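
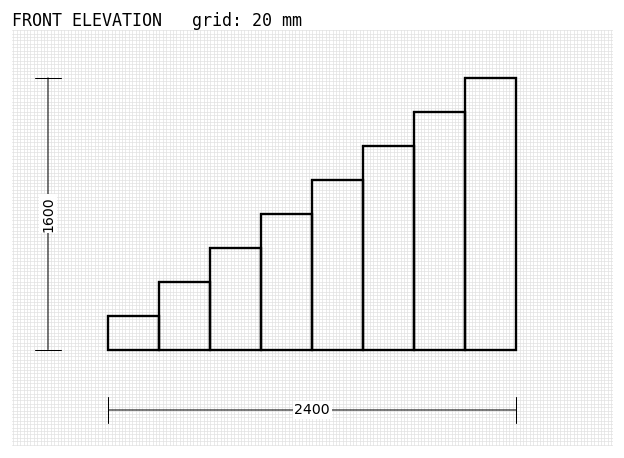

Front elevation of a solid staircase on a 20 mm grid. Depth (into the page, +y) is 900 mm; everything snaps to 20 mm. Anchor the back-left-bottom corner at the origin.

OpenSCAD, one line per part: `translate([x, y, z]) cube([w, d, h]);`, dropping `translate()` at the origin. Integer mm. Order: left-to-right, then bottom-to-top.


cube([300, 900, 200]);
translate([300, 0, 0]) cube([300, 900, 400]);
translate([600, 0, 0]) cube([300, 900, 600]);
translate([900, 0, 0]) cube([300, 900, 800]);
translate([1200, 0, 0]) cube([300, 900, 1000]);
translate([1500, 0, 0]) cube([300, 900, 1200]);
translate([1800, 0, 0]) cube([300, 900, 1400]);
translate([2100, 0, 0]) cube([300, 900, 1600]);


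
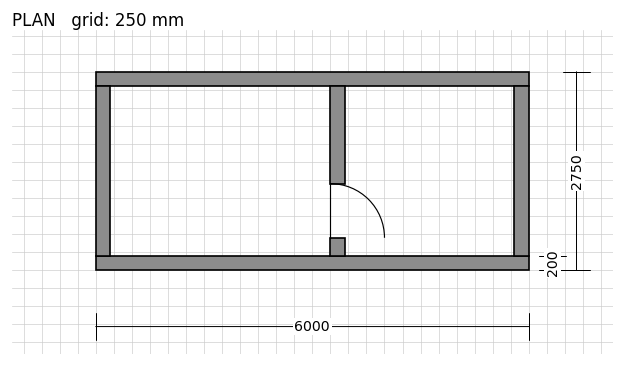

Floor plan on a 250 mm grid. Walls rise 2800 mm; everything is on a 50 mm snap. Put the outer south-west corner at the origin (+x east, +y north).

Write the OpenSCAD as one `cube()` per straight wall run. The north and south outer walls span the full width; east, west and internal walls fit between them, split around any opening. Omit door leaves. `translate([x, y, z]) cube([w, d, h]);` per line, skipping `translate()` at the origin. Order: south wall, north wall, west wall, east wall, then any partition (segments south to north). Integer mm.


cube([6000, 200, 2800]);
translate([0, 2550, 0]) cube([6000, 200, 2800]);
translate([0, 200, 0]) cube([200, 2350, 2800]);
translate([5800, 200, 0]) cube([200, 2350, 2800]);
translate([3250, 200, 0]) cube([200, 250, 2800]);
translate([3250, 1200, 0]) cube([200, 1350, 2800]);


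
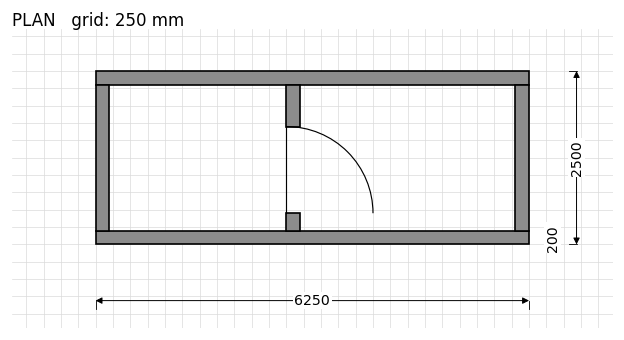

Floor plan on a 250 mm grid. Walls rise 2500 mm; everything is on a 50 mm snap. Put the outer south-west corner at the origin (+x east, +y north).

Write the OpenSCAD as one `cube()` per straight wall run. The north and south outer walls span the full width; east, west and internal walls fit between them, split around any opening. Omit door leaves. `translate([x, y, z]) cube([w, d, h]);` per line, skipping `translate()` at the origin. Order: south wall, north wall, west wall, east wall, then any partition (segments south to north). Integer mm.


cube([6250, 200, 2500]);
translate([0, 2300, 0]) cube([6250, 200, 2500]);
translate([0, 200, 0]) cube([200, 2100, 2500]);
translate([6050, 200, 0]) cube([200, 2100, 2500]);
translate([2750, 200, 0]) cube([200, 250, 2500]);
translate([2750, 1700, 0]) cube([200, 600, 2500]);


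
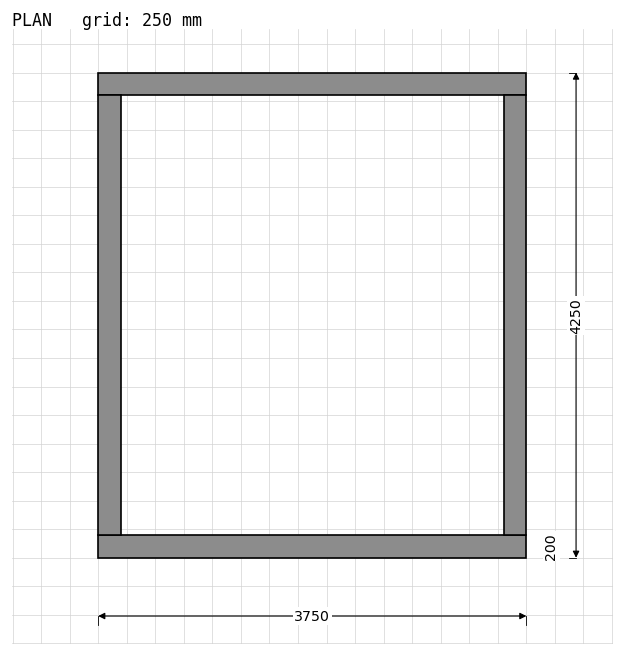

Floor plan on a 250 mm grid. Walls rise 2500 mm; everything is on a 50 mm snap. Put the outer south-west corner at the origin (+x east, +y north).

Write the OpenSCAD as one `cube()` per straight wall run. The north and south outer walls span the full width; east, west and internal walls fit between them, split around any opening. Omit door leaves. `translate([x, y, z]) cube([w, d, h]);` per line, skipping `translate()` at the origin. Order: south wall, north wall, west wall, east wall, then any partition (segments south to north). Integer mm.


cube([3750, 200, 2500]);
translate([0, 4050, 0]) cube([3750, 200, 2500]);
translate([0, 200, 0]) cube([200, 3850, 2500]);
translate([3550, 200, 0]) cube([200, 3850, 2500]);


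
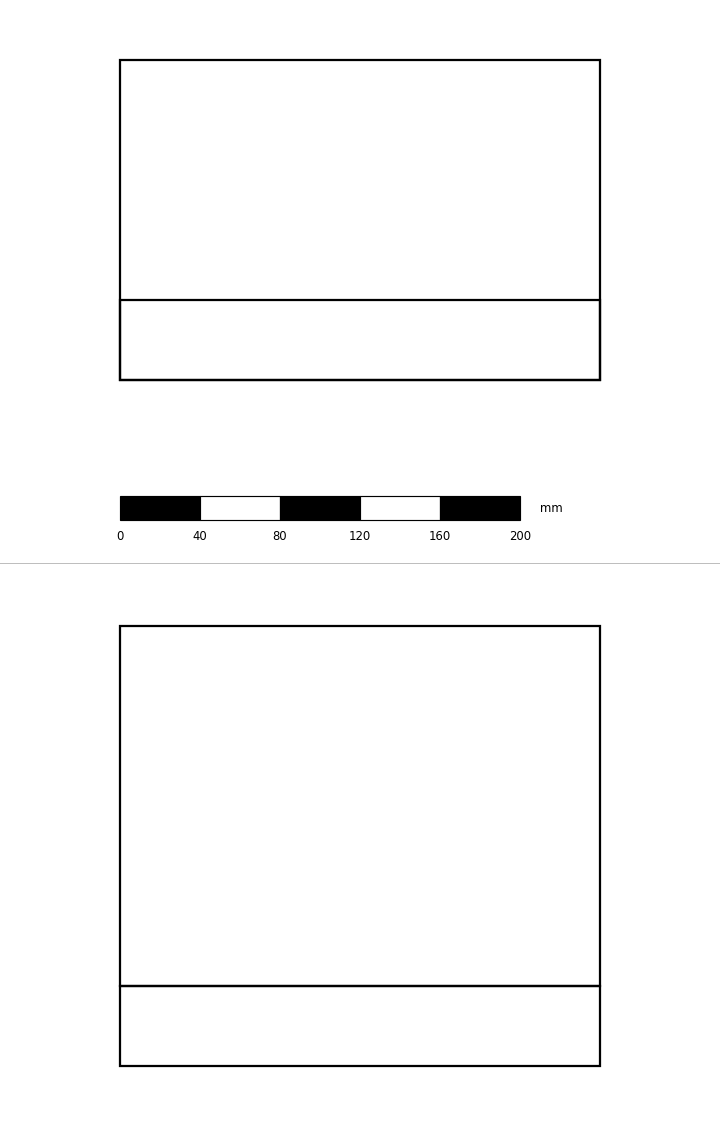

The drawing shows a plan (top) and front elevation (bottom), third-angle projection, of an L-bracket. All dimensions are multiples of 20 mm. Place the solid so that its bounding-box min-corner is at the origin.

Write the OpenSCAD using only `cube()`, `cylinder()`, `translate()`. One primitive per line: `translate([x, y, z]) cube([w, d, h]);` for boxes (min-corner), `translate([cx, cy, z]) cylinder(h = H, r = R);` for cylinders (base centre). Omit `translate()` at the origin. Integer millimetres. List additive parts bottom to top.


cube([240, 160, 40]);
translate([0, 0, 40]) cube([240, 40, 180]);


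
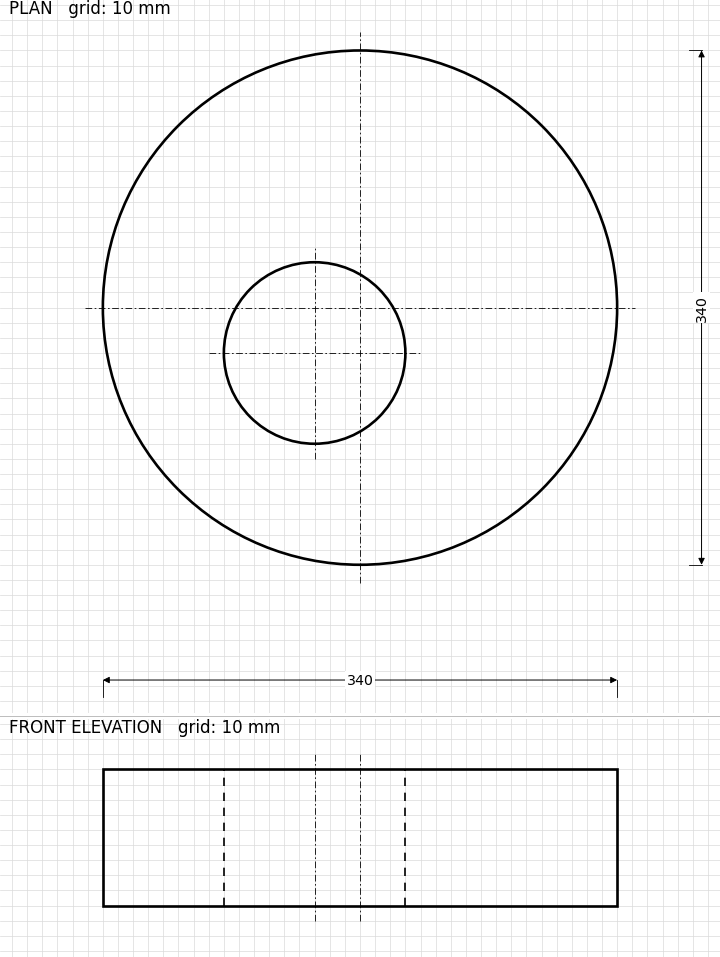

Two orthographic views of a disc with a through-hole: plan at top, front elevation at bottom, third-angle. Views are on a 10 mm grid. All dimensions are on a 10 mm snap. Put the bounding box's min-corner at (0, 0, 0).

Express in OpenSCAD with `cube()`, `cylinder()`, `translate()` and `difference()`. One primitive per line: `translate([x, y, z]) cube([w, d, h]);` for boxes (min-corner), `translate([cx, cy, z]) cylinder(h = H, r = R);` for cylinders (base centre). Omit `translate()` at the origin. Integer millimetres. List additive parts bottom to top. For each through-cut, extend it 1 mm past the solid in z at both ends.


difference() {
  translate([170, 170, 0]) cylinder(h = 90, r = 170);
  translate([140, 140, -1]) cylinder(h = 92, r = 60);
}


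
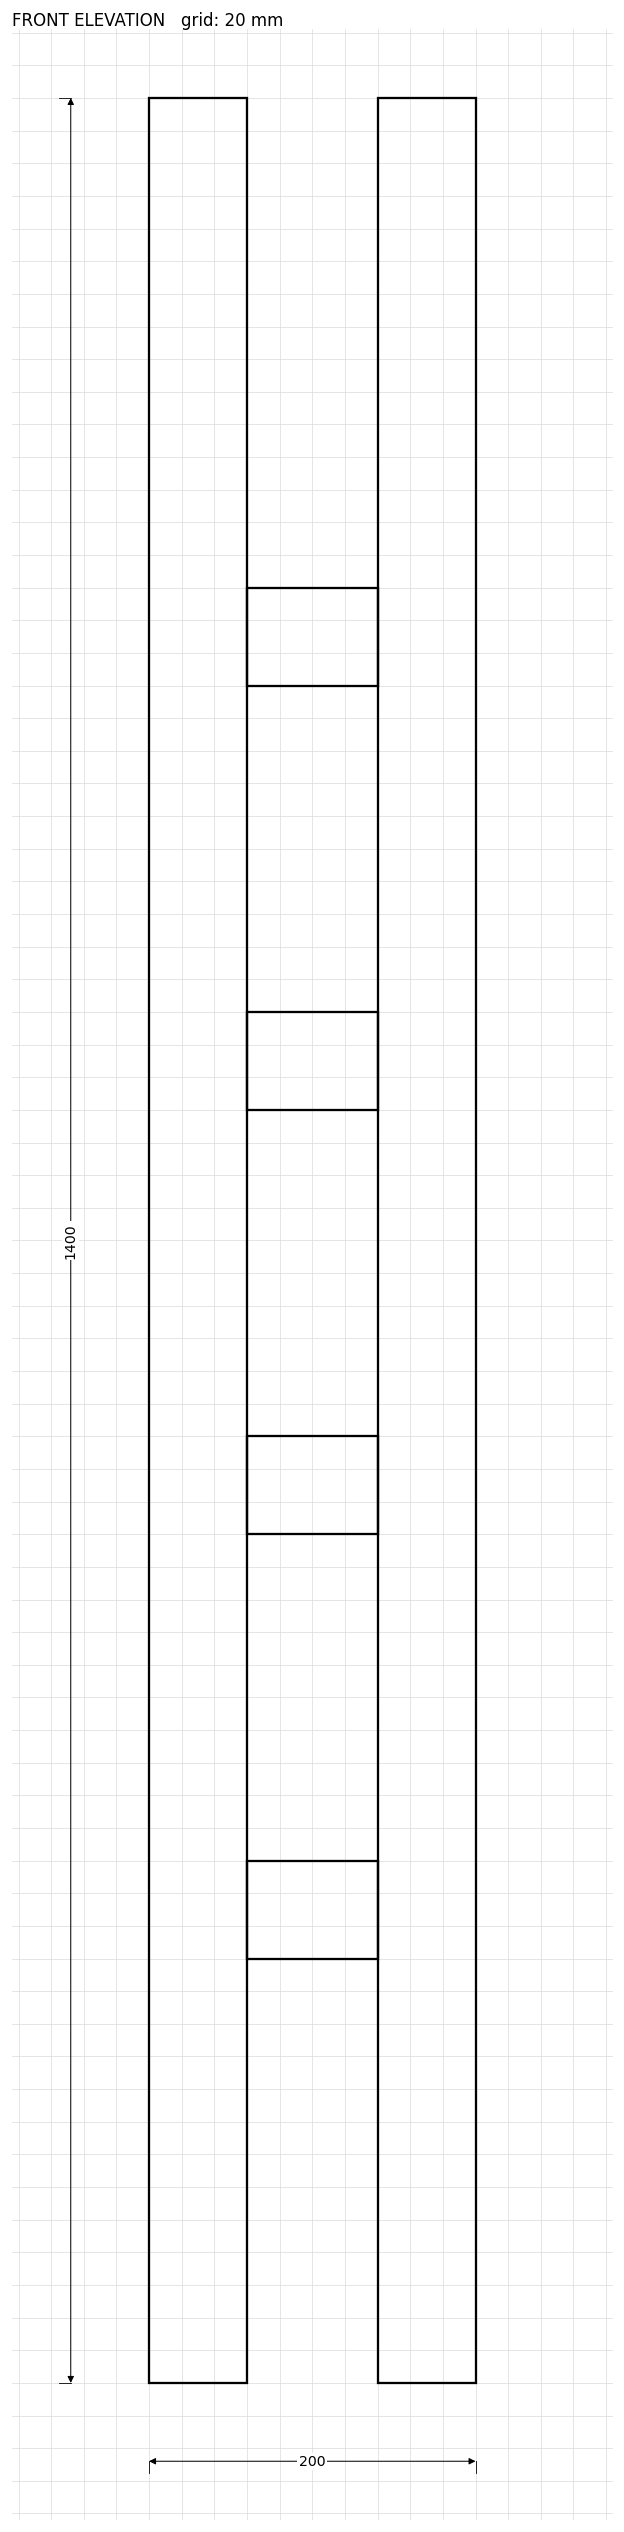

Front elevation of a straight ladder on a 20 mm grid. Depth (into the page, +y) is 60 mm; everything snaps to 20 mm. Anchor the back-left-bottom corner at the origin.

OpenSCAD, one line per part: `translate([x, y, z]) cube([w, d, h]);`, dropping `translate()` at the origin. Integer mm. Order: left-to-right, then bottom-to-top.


cube([60, 60, 1400]);
translate([60, 0, 260]) cube([80, 60, 60]);
translate([60, 0, 520]) cube([80, 60, 60]);
translate([60, 0, 780]) cube([80, 60, 60]);
translate([60, 0, 1040]) cube([80, 60, 60]);
translate([140, 0, 0]) cube([60, 60, 1400]);


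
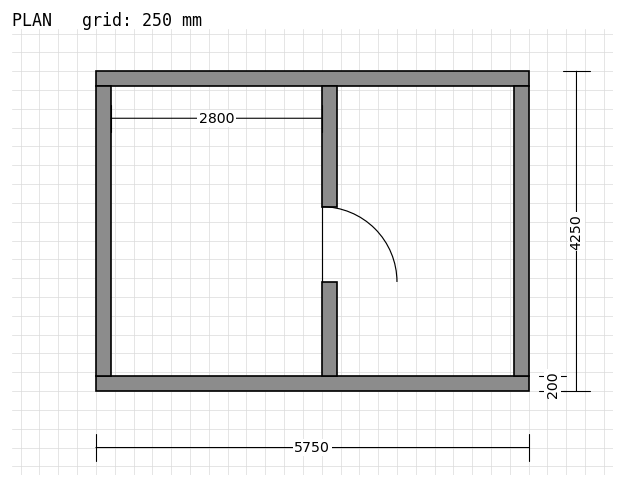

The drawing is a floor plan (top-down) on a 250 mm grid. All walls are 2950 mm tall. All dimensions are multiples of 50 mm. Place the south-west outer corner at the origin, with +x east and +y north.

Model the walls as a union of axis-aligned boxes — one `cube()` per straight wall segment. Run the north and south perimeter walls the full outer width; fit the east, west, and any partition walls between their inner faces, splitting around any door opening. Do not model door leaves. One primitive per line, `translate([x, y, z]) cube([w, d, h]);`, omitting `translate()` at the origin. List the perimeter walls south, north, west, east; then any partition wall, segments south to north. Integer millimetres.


cube([5750, 200, 2950]);
translate([0, 4050, 0]) cube([5750, 200, 2950]);
translate([0, 200, 0]) cube([200, 3850, 2950]);
translate([5550, 200, 0]) cube([200, 3850, 2950]);
translate([3000, 200, 0]) cube([200, 1250, 2950]);
translate([3000, 2450, 0]) cube([200, 1600, 2950]);


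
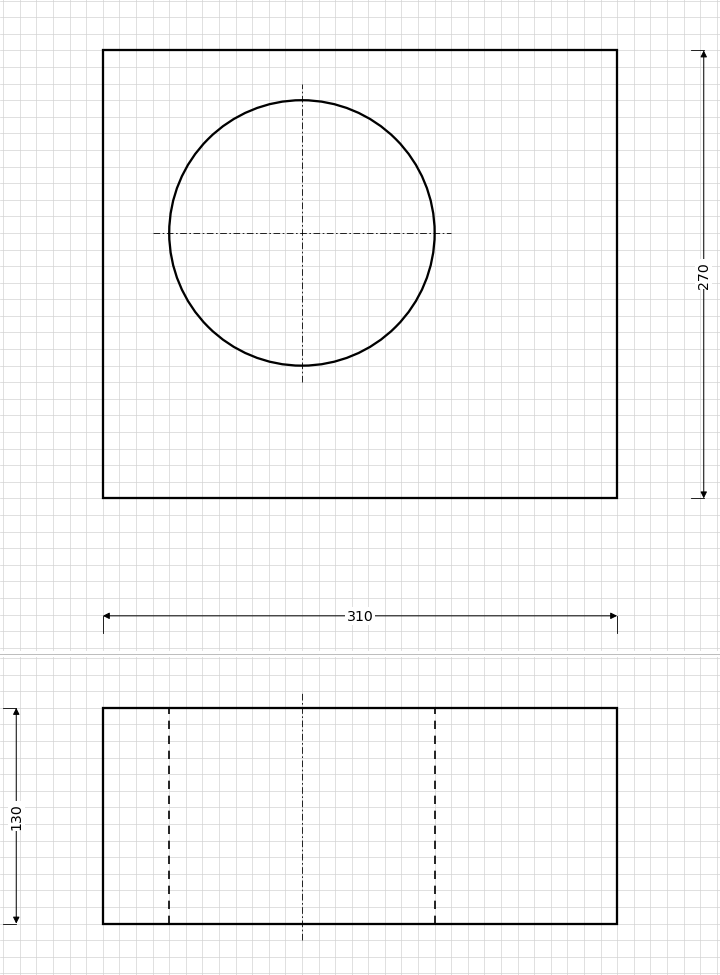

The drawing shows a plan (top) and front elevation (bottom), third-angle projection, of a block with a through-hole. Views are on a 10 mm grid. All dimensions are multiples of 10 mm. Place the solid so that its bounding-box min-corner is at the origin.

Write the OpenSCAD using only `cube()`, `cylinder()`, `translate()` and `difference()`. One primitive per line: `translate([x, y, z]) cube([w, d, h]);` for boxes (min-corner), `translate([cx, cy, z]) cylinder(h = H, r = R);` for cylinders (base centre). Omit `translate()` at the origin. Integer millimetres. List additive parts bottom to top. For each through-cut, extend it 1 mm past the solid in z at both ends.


difference() {
  cube([310, 270, 130]);
  translate([120, 160, -1]) cylinder(h = 132, r = 80);
}


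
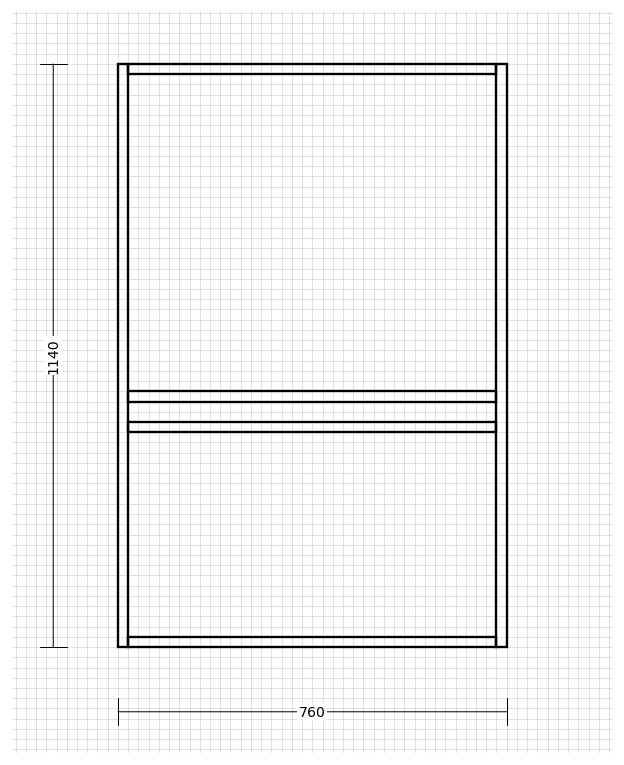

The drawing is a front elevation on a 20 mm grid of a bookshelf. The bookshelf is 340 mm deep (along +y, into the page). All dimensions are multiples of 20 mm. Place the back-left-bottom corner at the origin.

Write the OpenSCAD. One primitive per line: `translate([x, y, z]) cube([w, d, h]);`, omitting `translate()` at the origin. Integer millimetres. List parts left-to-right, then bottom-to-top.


cube([20, 340, 1140]);
translate([20, 0, 0]) cube([720, 340, 20]);
translate([20, 0, 420]) cube([720, 340, 20]);
translate([20, 0, 480]) cube([720, 340, 20]);
translate([20, 0, 1120]) cube([720, 340, 20]);
translate([740, 0, 0]) cube([20, 340, 1140]);


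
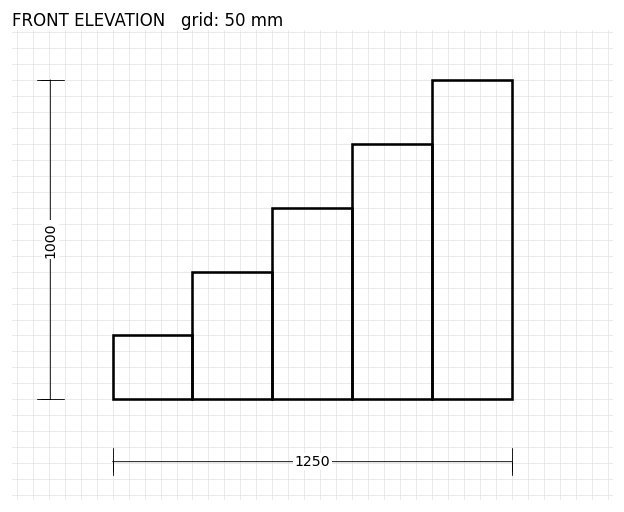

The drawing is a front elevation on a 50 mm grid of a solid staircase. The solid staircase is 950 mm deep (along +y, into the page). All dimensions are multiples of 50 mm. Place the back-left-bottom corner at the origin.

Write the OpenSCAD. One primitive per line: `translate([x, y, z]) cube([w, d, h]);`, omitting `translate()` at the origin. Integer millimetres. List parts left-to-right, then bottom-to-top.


cube([250, 950, 200]);
translate([250, 0, 0]) cube([250, 950, 400]);
translate([500, 0, 0]) cube([250, 950, 600]);
translate([750, 0, 0]) cube([250, 950, 800]);
translate([1000, 0, 0]) cube([250, 950, 1000]);


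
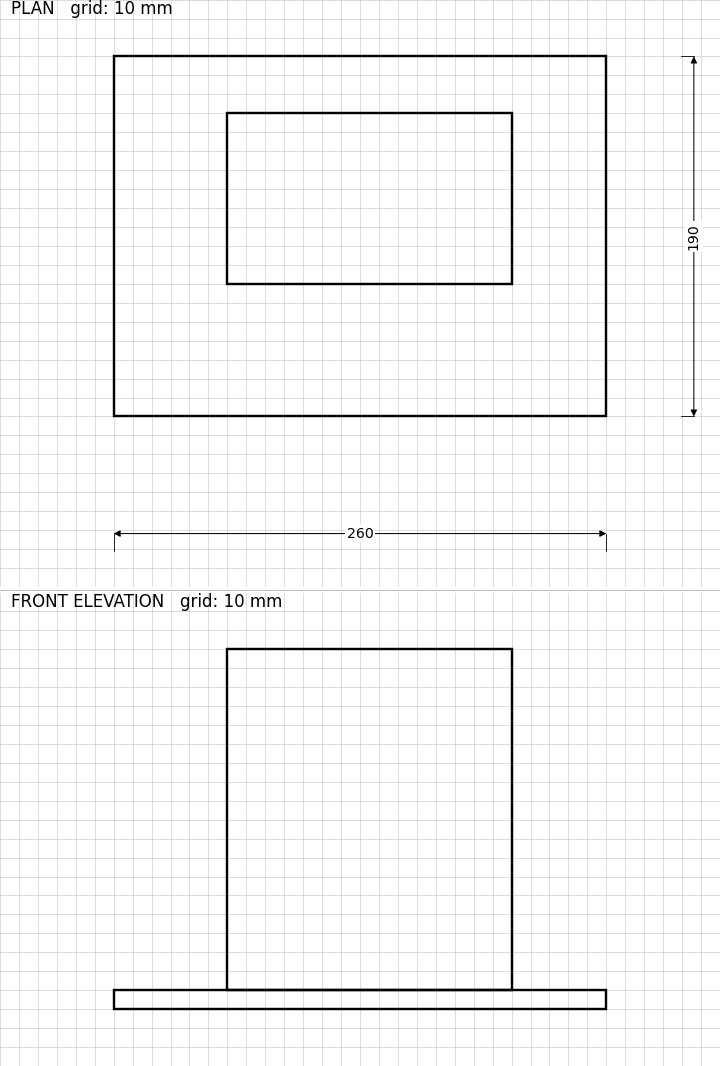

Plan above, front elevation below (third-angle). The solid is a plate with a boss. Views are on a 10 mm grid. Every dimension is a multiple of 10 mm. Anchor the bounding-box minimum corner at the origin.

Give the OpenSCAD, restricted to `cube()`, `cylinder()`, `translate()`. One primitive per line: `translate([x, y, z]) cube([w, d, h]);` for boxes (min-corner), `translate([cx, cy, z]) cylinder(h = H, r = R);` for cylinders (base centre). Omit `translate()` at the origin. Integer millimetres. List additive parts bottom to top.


cube([260, 190, 10]);
translate([60, 70, 10]) cube([150, 90, 180]);


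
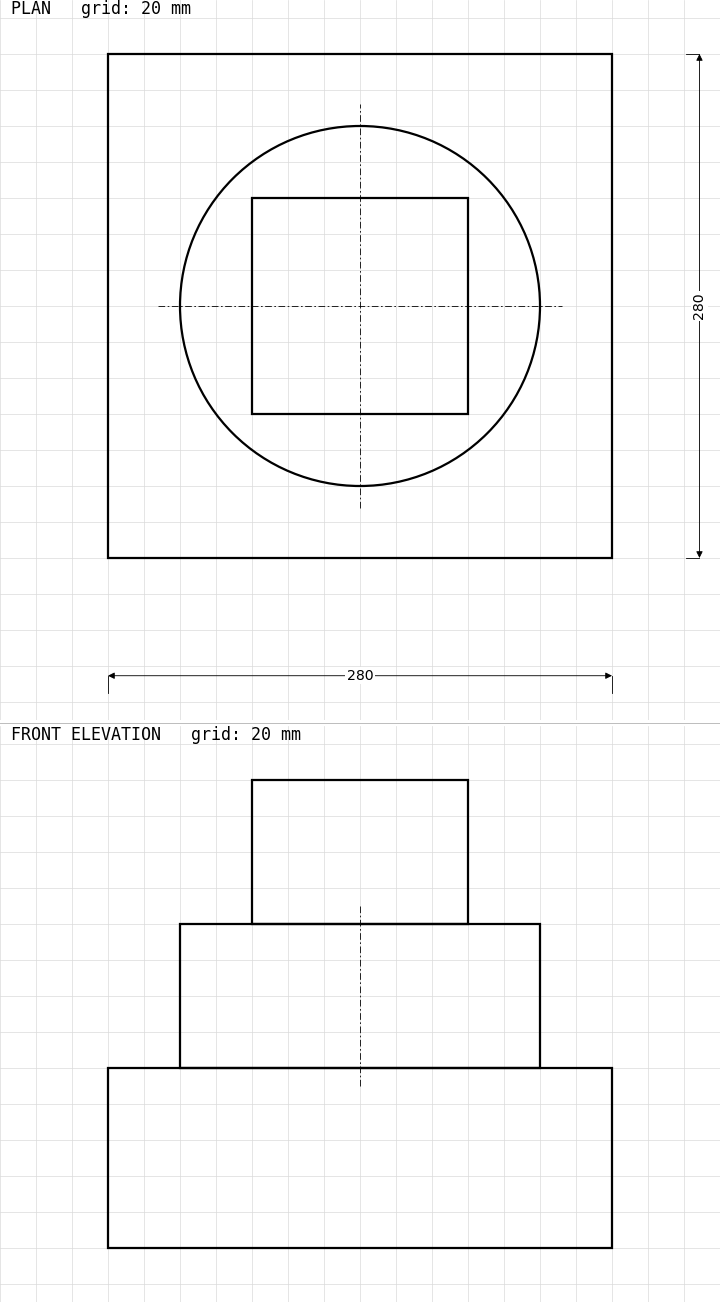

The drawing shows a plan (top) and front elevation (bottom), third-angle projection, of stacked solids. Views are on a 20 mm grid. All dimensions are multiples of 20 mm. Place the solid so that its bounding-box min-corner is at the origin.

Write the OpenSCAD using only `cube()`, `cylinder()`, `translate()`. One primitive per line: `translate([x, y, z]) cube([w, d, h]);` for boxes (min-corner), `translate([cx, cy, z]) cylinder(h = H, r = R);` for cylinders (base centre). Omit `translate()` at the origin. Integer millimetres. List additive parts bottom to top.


cube([280, 280, 100]);
translate([140, 140, 100]) cylinder(h = 80, r = 100);
translate([80, 80, 180]) cube([120, 120, 80]);


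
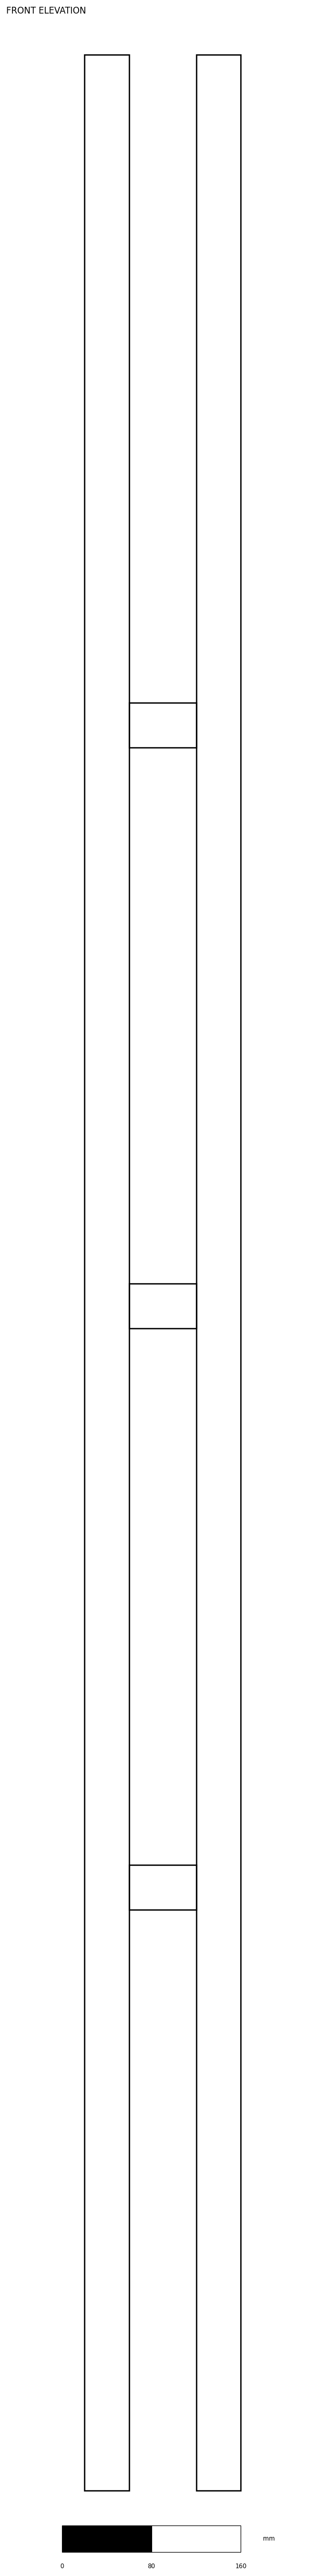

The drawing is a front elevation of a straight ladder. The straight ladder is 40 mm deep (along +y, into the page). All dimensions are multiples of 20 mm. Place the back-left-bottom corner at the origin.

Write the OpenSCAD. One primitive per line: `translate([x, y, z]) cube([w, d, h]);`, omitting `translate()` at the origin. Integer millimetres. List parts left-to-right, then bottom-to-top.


cube([40, 40, 2180]);
translate([40, 0, 520]) cube([60, 40, 40]);
translate([40, 0, 1040]) cube([60, 40, 40]);
translate([40, 0, 1560]) cube([60, 40, 40]);
translate([100, 0, 0]) cube([40, 40, 2180]);


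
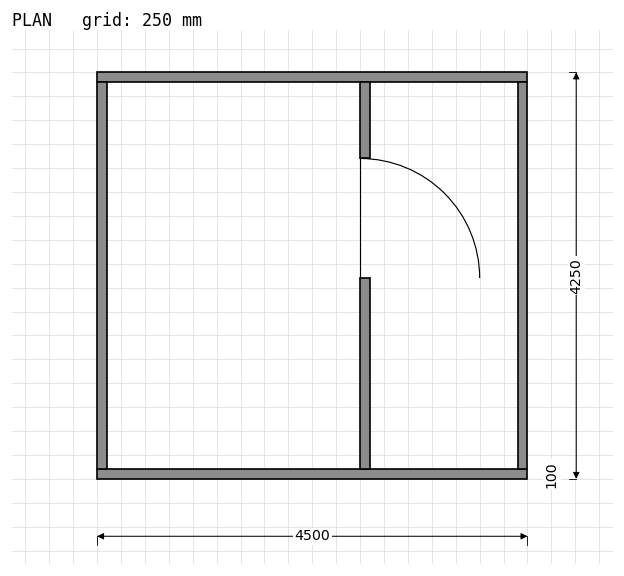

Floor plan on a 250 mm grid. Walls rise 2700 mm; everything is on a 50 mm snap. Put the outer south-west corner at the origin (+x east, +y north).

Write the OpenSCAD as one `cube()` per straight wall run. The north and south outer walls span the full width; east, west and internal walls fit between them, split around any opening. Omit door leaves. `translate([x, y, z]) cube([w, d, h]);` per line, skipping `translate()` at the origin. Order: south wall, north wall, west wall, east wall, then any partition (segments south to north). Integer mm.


cube([4500, 100, 2700]);
translate([0, 4150, 0]) cube([4500, 100, 2700]);
translate([0, 100, 0]) cube([100, 4050, 2700]);
translate([4400, 100, 0]) cube([100, 4050, 2700]);
translate([2750, 100, 0]) cube([100, 2000, 2700]);
translate([2750, 3350, 0]) cube([100, 800, 2700]);


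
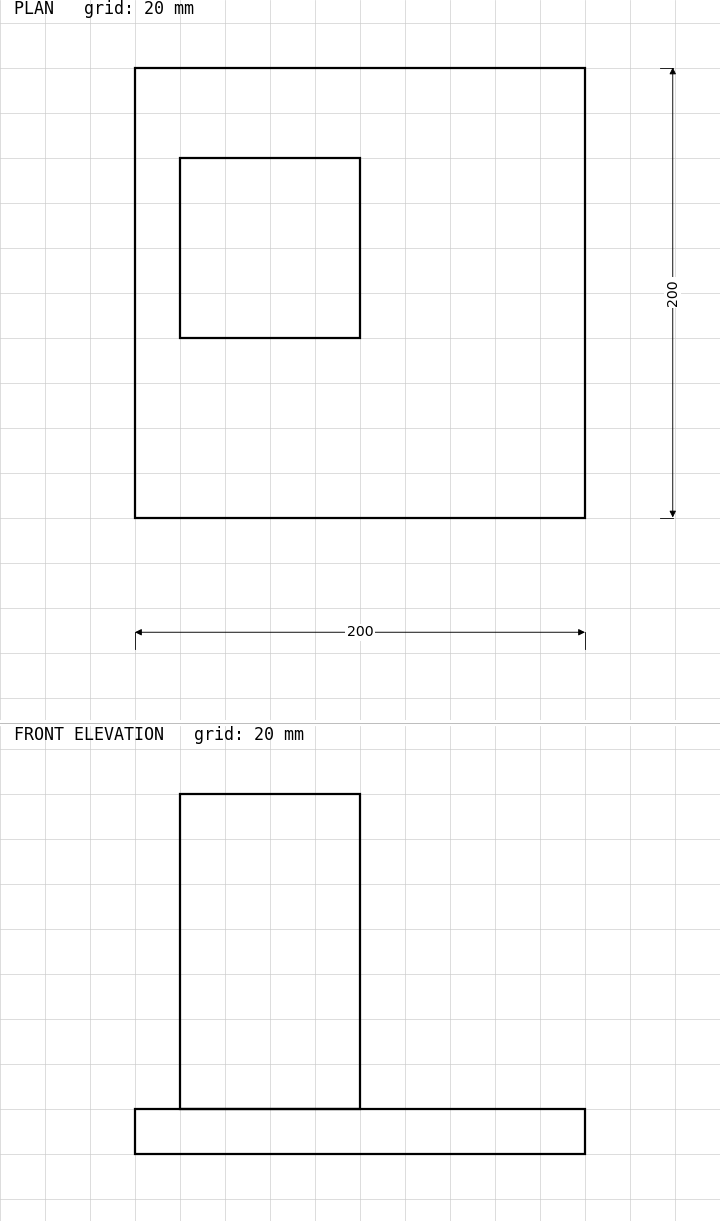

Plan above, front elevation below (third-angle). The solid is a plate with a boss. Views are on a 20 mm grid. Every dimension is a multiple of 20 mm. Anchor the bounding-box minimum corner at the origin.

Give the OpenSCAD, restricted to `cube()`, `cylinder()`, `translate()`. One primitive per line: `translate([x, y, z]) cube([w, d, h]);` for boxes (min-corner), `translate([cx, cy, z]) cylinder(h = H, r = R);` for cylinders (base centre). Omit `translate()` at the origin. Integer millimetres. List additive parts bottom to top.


cube([200, 200, 20]);
translate([20, 80, 20]) cube([80, 80, 140]);


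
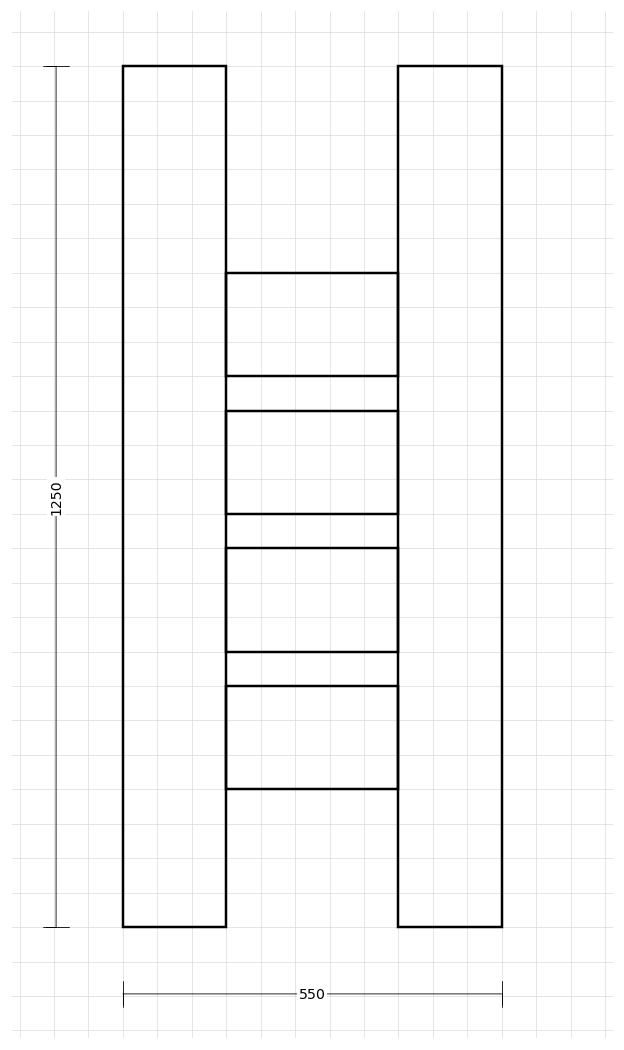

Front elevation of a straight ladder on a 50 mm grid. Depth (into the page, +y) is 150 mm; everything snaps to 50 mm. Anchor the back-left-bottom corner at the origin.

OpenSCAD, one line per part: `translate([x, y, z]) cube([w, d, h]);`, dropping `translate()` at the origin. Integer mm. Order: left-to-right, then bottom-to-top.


cube([150, 150, 1250]);
translate([150, 0, 200]) cube([250, 150, 150]);
translate([150, 0, 400]) cube([250, 150, 150]);
translate([150, 0, 600]) cube([250, 150, 150]);
translate([150, 0, 800]) cube([250, 150, 150]);
translate([400, 0, 0]) cube([150, 150, 1250]);


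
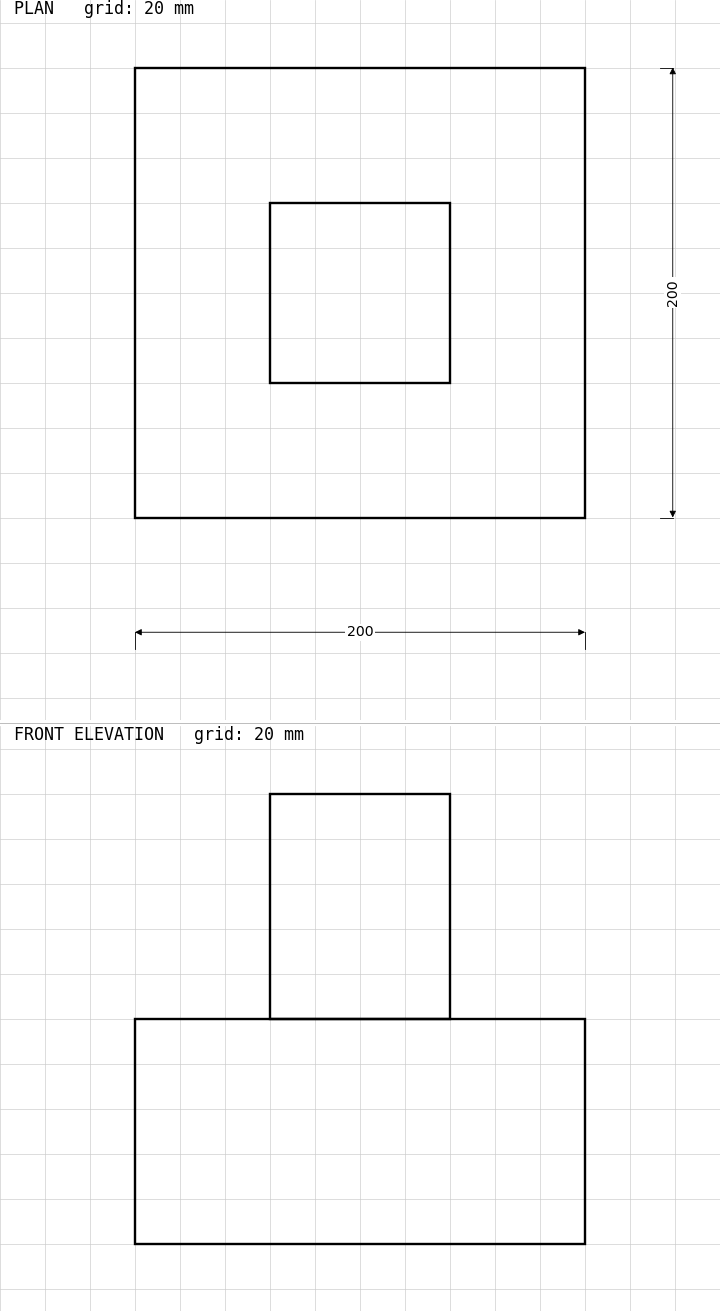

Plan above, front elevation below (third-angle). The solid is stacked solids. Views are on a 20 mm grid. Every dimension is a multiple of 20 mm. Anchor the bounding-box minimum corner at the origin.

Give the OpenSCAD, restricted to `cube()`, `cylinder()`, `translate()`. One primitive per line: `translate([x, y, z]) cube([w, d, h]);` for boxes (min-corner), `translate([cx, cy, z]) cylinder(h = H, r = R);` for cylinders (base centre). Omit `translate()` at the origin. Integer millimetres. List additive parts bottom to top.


cube([200, 200, 100]);
translate([60, 60, 100]) cube([80, 80, 100]);


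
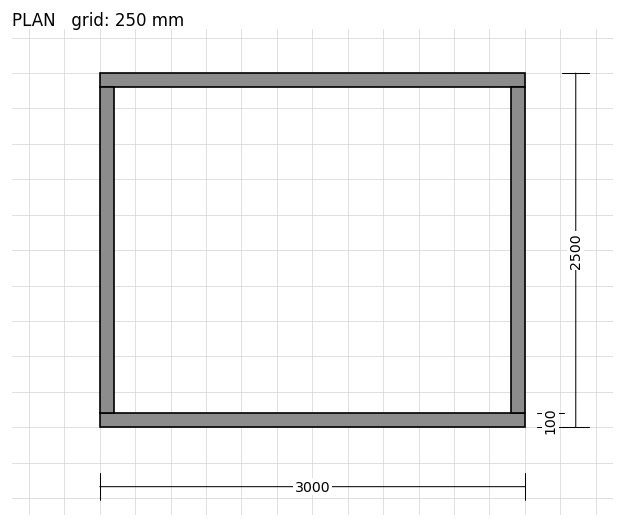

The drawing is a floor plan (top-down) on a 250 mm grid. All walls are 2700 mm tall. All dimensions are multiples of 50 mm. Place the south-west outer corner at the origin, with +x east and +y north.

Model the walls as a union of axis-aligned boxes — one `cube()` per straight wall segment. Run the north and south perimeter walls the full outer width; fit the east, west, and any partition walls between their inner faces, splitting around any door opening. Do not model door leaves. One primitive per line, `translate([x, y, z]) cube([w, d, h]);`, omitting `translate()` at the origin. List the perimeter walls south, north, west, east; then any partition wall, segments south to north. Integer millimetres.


cube([3000, 100, 2700]);
translate([0, 2400, 0]) cube([3000, 100, 2700]);
translate([0, 100, 0]) cube([100, 2300, 2700]);
translate([2900, 100, 0]) cube([100, 2300, 2700]);


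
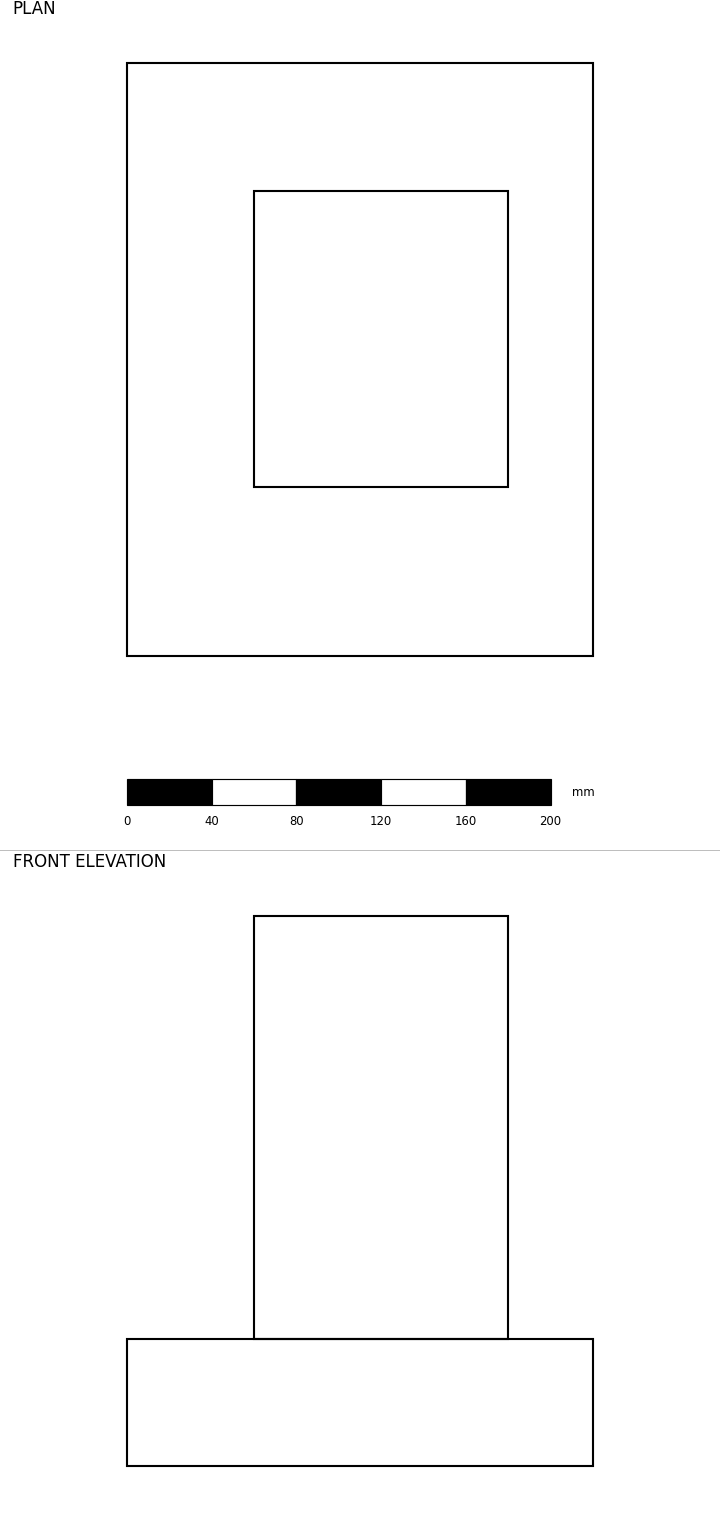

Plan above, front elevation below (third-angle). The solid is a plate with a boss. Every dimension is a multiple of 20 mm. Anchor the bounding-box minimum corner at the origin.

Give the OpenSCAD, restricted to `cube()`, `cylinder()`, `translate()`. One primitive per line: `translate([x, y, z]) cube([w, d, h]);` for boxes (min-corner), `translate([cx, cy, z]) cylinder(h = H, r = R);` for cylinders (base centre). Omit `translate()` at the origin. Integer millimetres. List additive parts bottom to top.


cube([220, 280, 60]);
translate([60, 80, 60]) cube([120, 140, 200]);


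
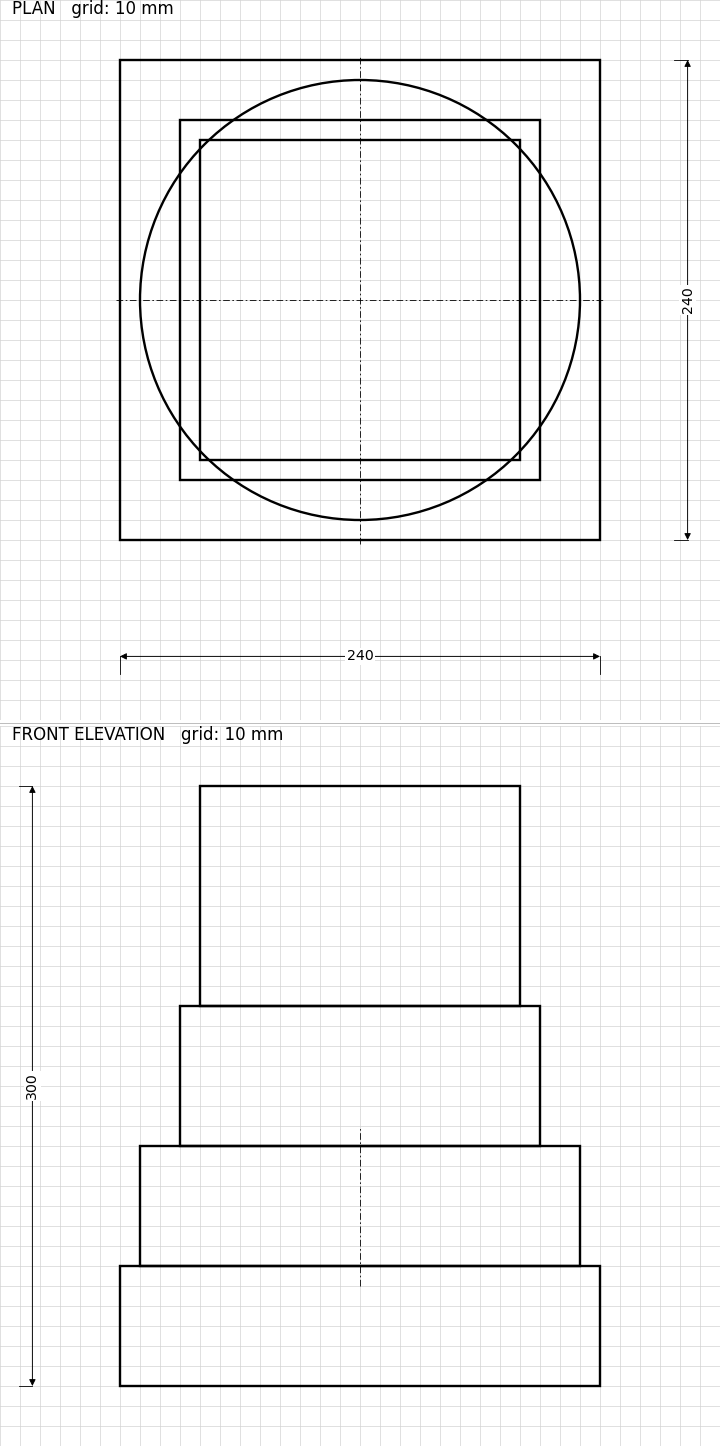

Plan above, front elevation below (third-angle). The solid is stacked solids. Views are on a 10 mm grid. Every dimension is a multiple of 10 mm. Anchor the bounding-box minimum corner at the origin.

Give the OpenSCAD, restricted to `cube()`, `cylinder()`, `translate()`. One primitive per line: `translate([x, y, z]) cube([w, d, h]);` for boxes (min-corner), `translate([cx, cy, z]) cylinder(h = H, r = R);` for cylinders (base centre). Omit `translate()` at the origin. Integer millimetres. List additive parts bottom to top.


cube([240, 240, 60]);
translate([120, 120, 60]) cylinder(h = 60, r = 110);
translate([30, 30, 120]) cube([180, 180, 70]);
translate([40, 40, 190]) cube([160, 160, 110]);


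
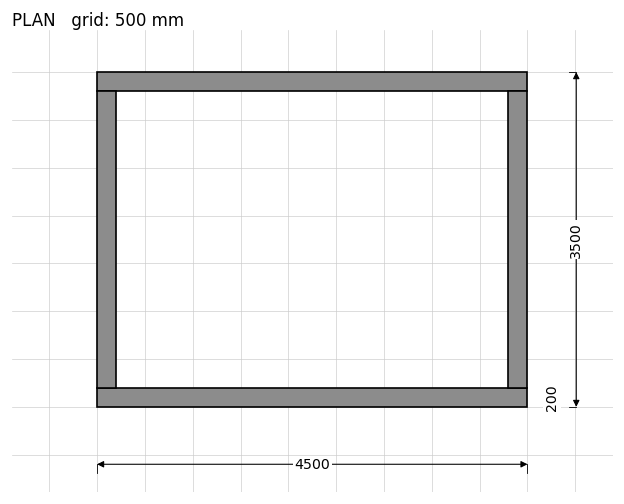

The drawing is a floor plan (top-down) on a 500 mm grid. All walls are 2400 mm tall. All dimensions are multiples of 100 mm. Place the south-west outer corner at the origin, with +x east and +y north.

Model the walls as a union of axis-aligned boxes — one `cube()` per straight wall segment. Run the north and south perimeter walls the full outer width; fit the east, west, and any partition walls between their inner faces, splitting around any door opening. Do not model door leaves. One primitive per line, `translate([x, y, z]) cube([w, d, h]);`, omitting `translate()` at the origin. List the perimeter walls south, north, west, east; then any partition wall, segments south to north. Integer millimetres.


cube([4500, 200, 2400]);
translate([0, 3300, 0]) cube([4500, 200, 2400]);
translate([0, 200, 0]) cube([200, 3100, 2400]);
translate([4300, 200, 0]) cube([200, 3100, 2400]);


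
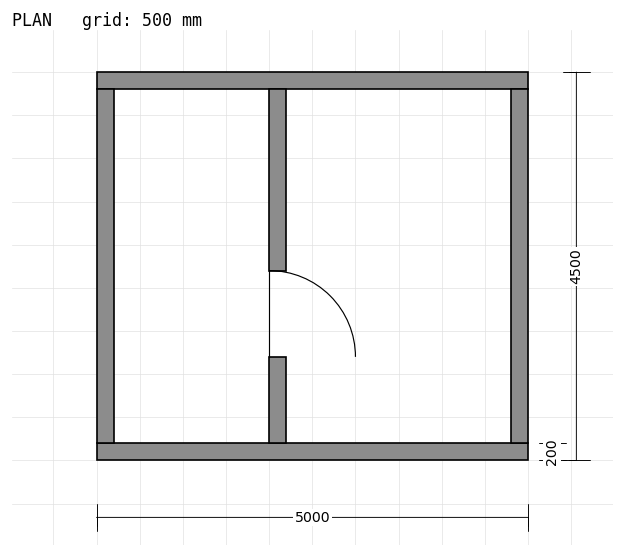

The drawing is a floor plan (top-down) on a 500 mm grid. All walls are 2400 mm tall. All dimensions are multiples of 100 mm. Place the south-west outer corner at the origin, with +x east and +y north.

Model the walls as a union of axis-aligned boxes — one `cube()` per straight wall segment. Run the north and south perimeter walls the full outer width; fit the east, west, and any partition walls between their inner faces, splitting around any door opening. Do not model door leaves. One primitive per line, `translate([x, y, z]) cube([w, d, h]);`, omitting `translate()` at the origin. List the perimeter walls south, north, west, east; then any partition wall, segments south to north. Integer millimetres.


cube([5000, 200, 2400]);
translate([0, 4300, 0]) cube([5000, 200, 2400]);
translate([0, 200, 0]) cube([200, 4100, 2400]);
translate([4800, 200, 0]) cube([200, 4100, 2400]);
translate([2000, 200, 0]) cube([200, 1000, 2400]);
translate([2000, 2200, 0]) cube([200, 2100, 2400]);


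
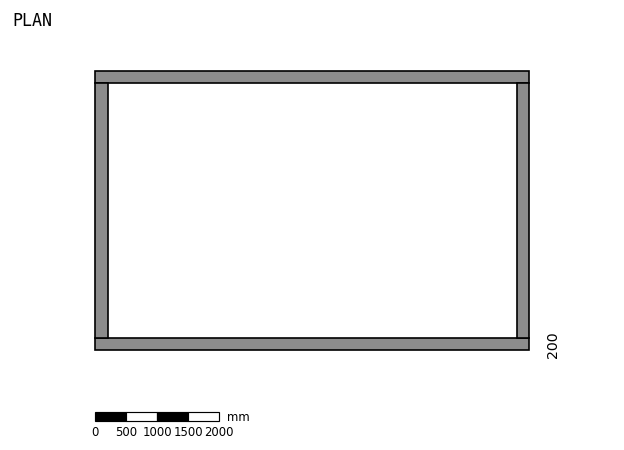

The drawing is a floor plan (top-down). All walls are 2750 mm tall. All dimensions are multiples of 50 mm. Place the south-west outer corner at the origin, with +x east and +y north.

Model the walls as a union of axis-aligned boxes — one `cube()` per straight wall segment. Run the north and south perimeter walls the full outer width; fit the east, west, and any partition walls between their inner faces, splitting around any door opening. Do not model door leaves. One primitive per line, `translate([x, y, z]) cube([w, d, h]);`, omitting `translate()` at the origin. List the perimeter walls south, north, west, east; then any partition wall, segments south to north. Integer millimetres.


cube([7000, 200, 2750]);
translate([0, 4300, 0]) cube([7000, 200, 2750]);
translate([0, 200, 0]) cube([200, 4100, 2750]);
translate([6800, 200, 0]) cube([200, 4100, 2750]);


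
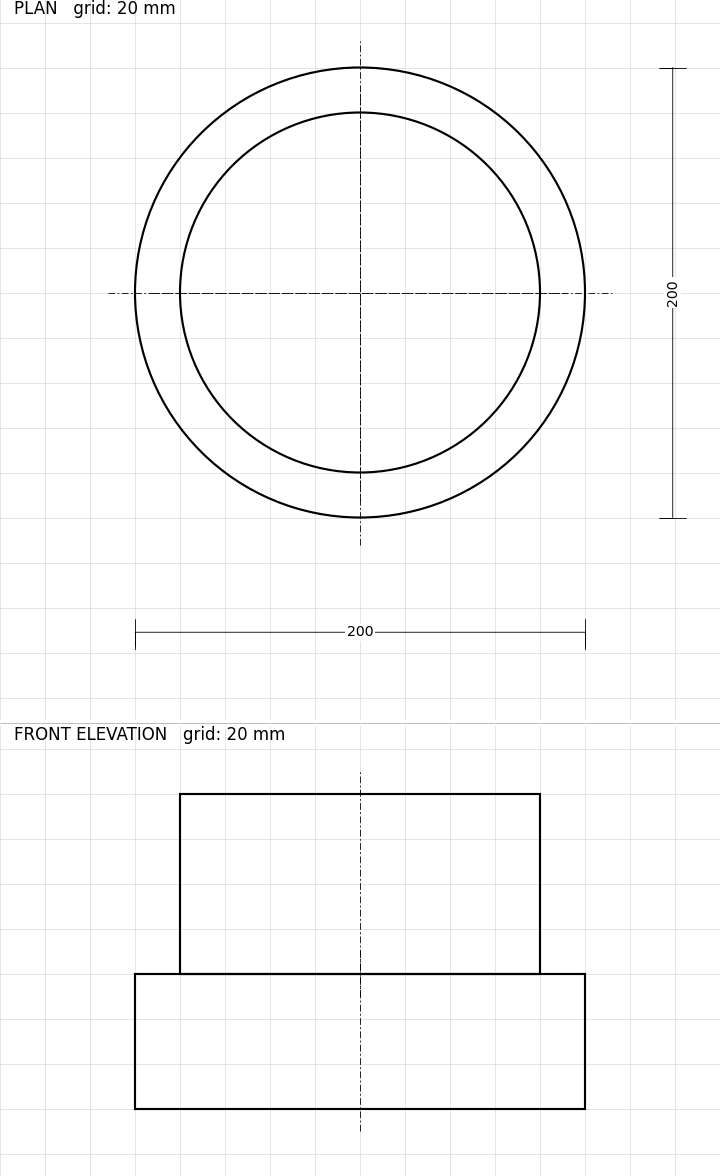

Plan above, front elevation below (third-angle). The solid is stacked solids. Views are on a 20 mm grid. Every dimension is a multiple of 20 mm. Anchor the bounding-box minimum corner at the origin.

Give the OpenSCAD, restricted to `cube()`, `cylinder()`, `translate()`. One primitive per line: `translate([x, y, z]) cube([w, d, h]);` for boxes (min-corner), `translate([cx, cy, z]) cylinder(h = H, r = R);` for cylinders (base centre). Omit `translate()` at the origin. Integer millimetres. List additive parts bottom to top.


translate([100, 100, 0]) cylinder(h = 60, r = 100);
translate([100, 100, 60]) cylinder(h = 80, r = 80);


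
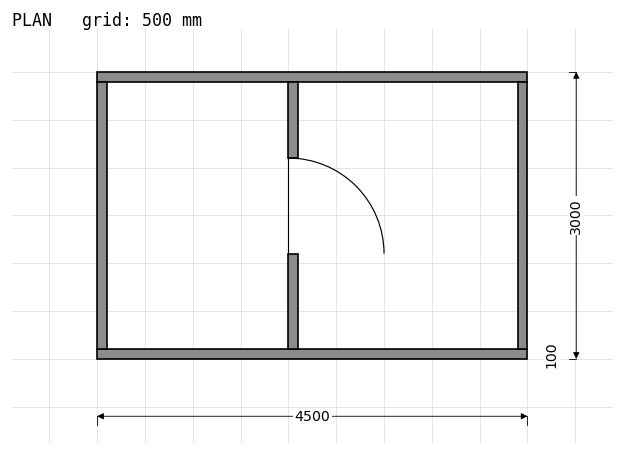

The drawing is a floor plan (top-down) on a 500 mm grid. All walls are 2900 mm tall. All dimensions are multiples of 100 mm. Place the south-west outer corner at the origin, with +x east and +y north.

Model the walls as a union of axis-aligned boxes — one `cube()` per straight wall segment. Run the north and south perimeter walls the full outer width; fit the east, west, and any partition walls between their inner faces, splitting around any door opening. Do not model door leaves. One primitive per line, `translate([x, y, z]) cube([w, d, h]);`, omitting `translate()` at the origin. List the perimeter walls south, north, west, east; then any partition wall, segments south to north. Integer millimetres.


cube([4500, 100, 2900]);
translate([0, 2900, 0]) cube([4500, 100, 2900]);
translate([0, 100, 0]) cube([100, 2800, 2900]);
translate([4400, 100, 0]) cube([100, 2800, 2900]);
translate([2000, 100, 0]) cube([100, 1000, 2900]);
translate([2000, 2100, 0]) cube([100, 800, 2900]);


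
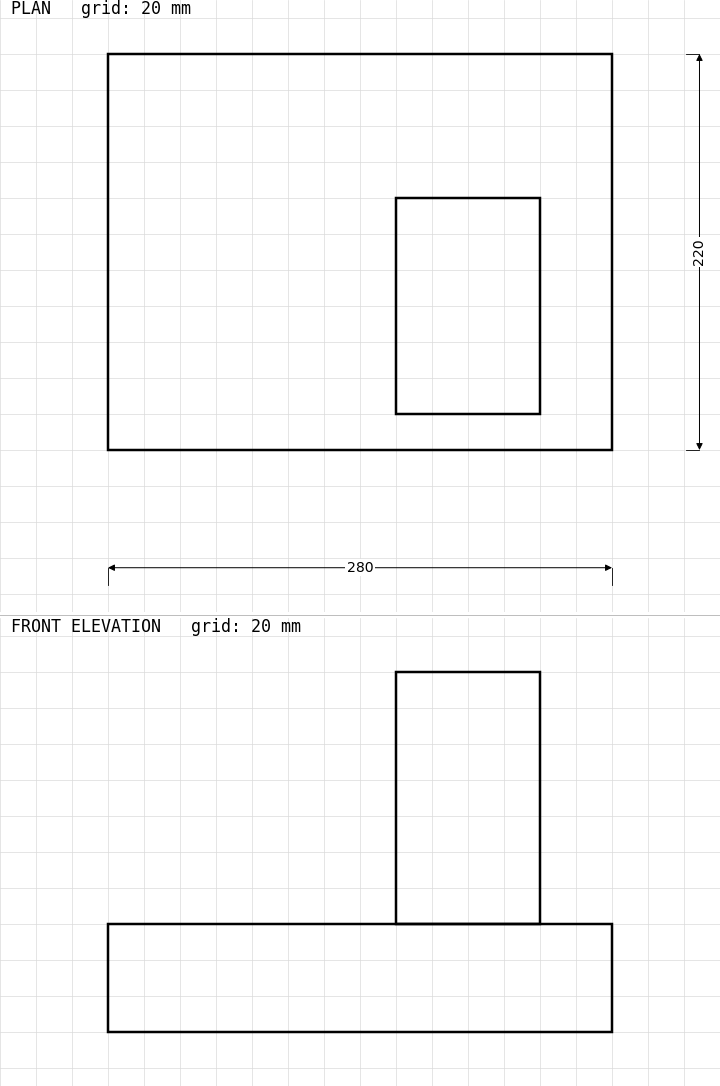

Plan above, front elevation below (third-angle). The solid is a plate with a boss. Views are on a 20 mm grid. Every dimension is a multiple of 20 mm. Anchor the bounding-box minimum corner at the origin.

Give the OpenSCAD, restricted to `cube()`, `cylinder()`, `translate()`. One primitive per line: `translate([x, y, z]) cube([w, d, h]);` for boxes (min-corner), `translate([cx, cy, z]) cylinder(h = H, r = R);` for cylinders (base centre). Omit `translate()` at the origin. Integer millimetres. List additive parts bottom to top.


cube([280, 220, 60]);
translate([160, 20, 60]) cube([80, 120, 140]);


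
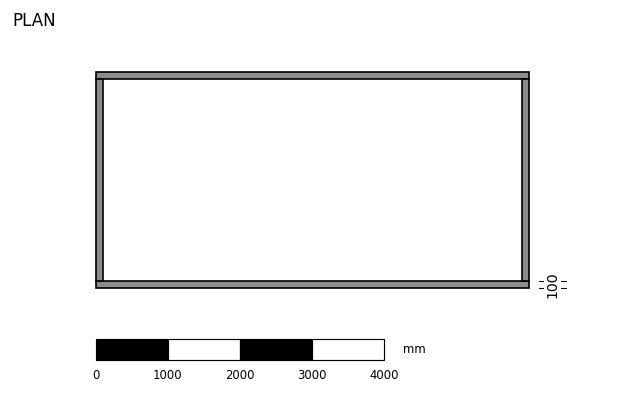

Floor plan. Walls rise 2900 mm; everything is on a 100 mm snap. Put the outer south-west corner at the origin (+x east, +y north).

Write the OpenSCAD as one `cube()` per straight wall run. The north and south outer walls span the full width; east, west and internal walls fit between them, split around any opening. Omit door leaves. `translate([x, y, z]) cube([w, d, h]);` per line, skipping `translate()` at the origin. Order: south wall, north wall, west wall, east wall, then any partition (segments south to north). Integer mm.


cube([6000, 100, 2900]);
translate([0, 2900, 0]) cube([6000, 100, 2900]);
translate([0, 100, 0]) cube([100, 2800, 2900]);
translate([5900, 100, 0]) cube([100, 2800, 2900]);


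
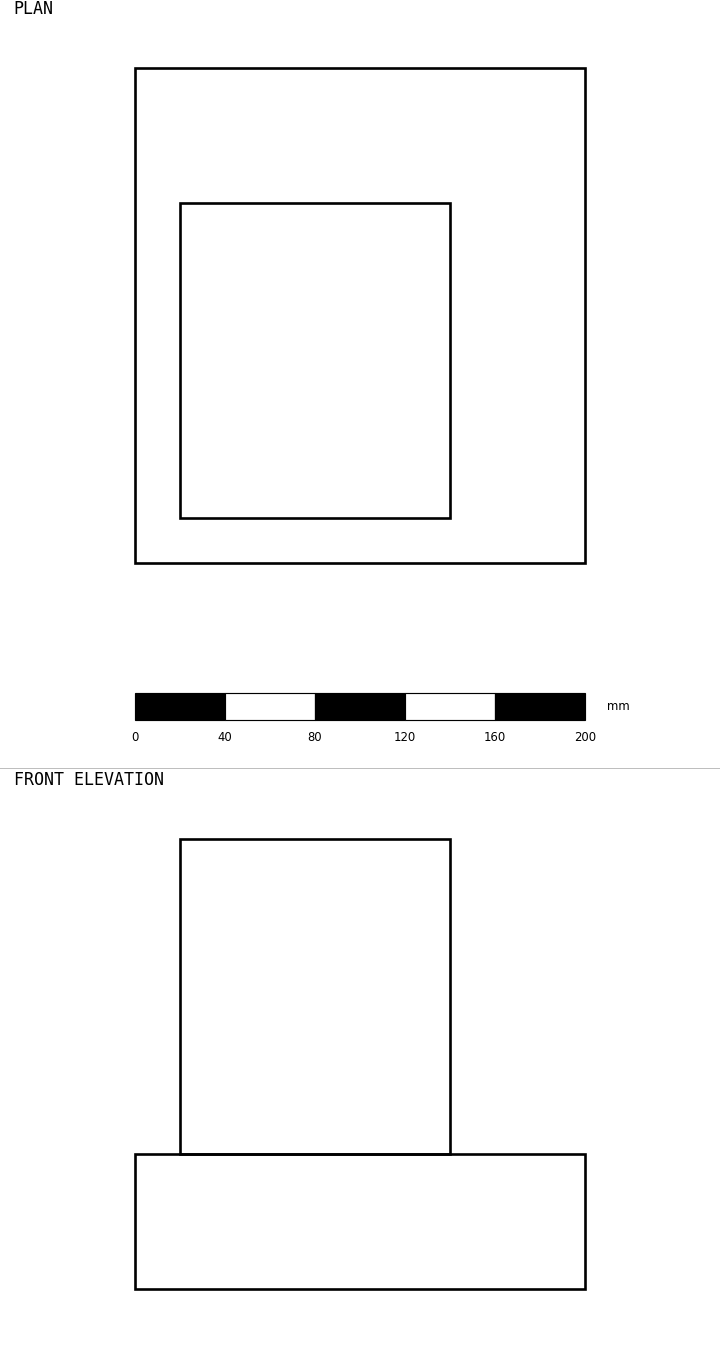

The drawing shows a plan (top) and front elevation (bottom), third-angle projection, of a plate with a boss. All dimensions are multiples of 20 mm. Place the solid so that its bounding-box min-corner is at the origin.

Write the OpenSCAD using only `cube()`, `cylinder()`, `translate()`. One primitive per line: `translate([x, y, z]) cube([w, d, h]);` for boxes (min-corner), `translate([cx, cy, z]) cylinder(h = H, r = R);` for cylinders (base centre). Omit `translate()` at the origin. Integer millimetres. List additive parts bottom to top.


cube([200, 220, 60]);
translate([20, 20, 60]) cube([120, 140, 140]);


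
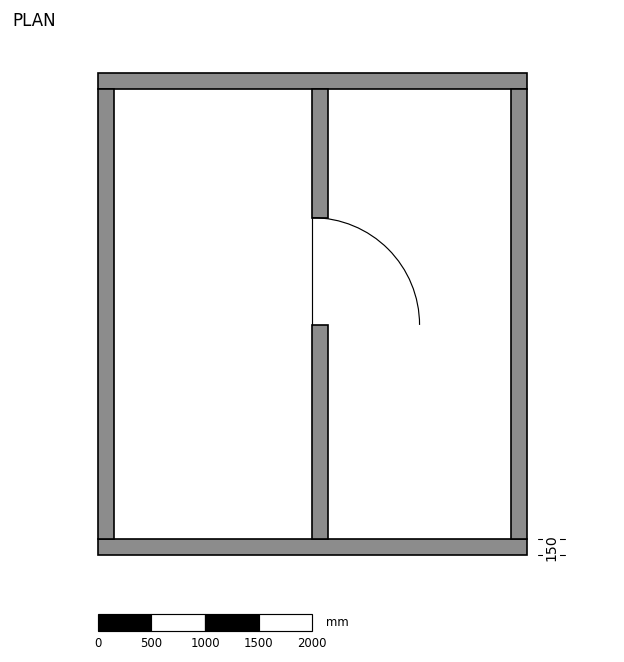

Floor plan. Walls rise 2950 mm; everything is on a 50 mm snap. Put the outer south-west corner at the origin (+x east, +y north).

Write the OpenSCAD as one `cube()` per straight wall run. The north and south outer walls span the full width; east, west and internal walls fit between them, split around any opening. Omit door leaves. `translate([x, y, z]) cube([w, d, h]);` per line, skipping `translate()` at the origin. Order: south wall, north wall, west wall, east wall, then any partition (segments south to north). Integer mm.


cube([4000, 150, 2950]);
translate([0, 4350, 0]) cube([4000, 150, 2950]);
translate([0, 150, 0]) cube([150, 4200, 2950]);
translate([3850, 150, 0]) cube([150, 4200, 2950]);
translate([2000, 150, 0]) cube([150, 2000, 2950]);
translate([2000, 3150, 0]) cube([150, 1200, 2950]);


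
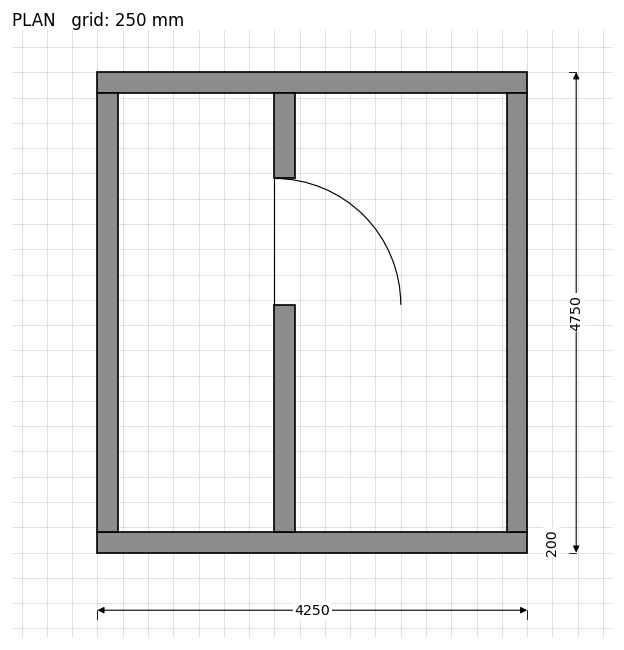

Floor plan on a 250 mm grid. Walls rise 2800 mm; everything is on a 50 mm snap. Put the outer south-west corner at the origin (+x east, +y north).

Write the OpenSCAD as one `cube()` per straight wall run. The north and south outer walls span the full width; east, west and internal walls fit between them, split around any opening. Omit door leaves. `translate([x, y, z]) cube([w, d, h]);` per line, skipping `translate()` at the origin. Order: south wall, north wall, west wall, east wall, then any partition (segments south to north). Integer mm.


cube([4250, 200, 2800]);
translate([0, 4550, 0]) cube([4250, 200, 2800]);
translate([0, 200, 0]) cube([200, 4350, 2800]);
translate([4050, 200, 0]) cube([200, 4350, 2800]);
translate([1750, 200, 0]) cube([200, 2250, 2800]);
translate([1750, 3700, 0]) cube([200, 850, 2800]);


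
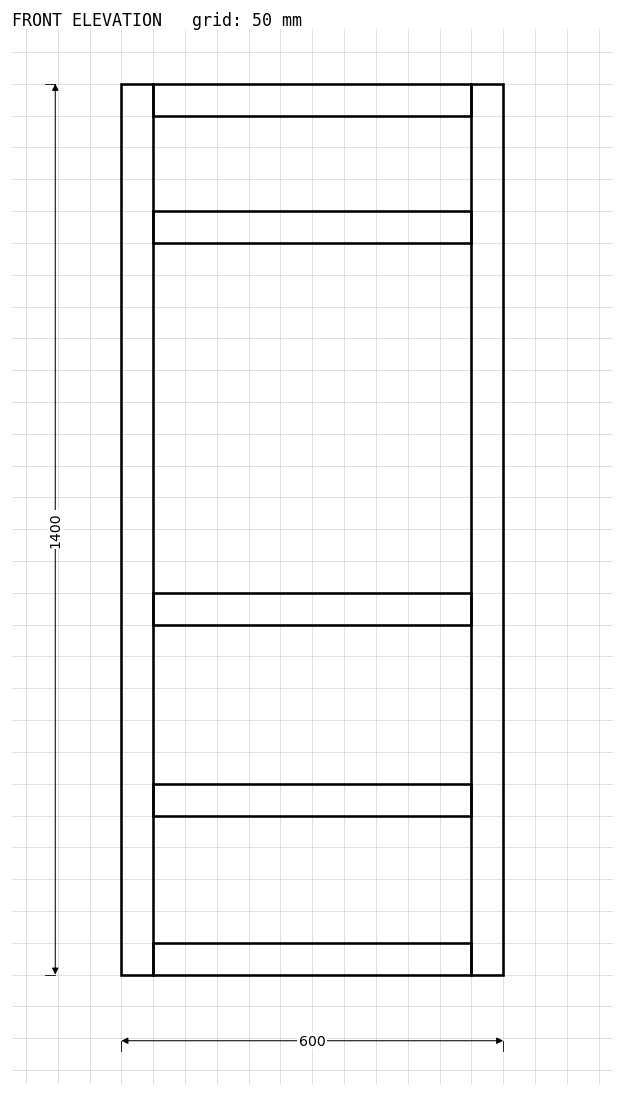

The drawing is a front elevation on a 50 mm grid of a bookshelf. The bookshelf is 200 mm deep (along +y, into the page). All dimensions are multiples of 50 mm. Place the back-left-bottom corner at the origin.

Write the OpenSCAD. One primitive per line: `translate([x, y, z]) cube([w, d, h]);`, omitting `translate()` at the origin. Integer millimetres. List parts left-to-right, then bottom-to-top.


cube([50, 200, 1400]);
translate([50, 0, 0]) cube([500, 200, 50]);
translate([50, 0, 250]) cube([500, 200, 50]);
translate([50, 0, 550]) cube([500, 200, 50]);
translate([50, 0, 1150]) cube([500, 200, 50]);
translate([50, 0, 1350]) cube([500, 200, 50]);
translate([550, 0, 0]) cube([50, 200, 1400]);


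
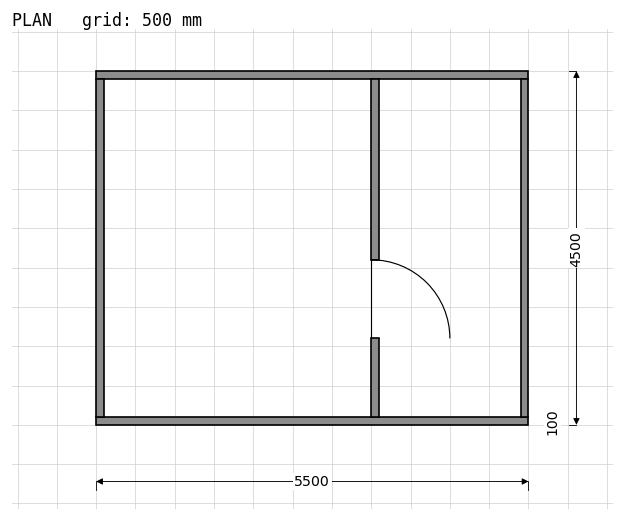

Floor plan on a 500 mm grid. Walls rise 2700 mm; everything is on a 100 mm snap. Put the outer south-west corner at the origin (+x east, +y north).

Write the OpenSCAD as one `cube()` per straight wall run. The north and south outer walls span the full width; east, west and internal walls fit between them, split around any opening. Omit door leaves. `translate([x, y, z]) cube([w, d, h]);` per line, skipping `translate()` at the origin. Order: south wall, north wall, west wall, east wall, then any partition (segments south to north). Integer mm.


cube([5500, 100, 2700]);
translate([0, 4400, 0]) cube([5500, 100, 2700]);
translate([0, 100, 0]) cube([100, 4300, 2700]);
translate([5400, 100, 0]) cube([100, 4300, 2700]);
translate([3500, 100, 0]) cube([100, 1000, 2700]);
translate([3500, 2100, 0]) cube([100, 2300, 2700]);


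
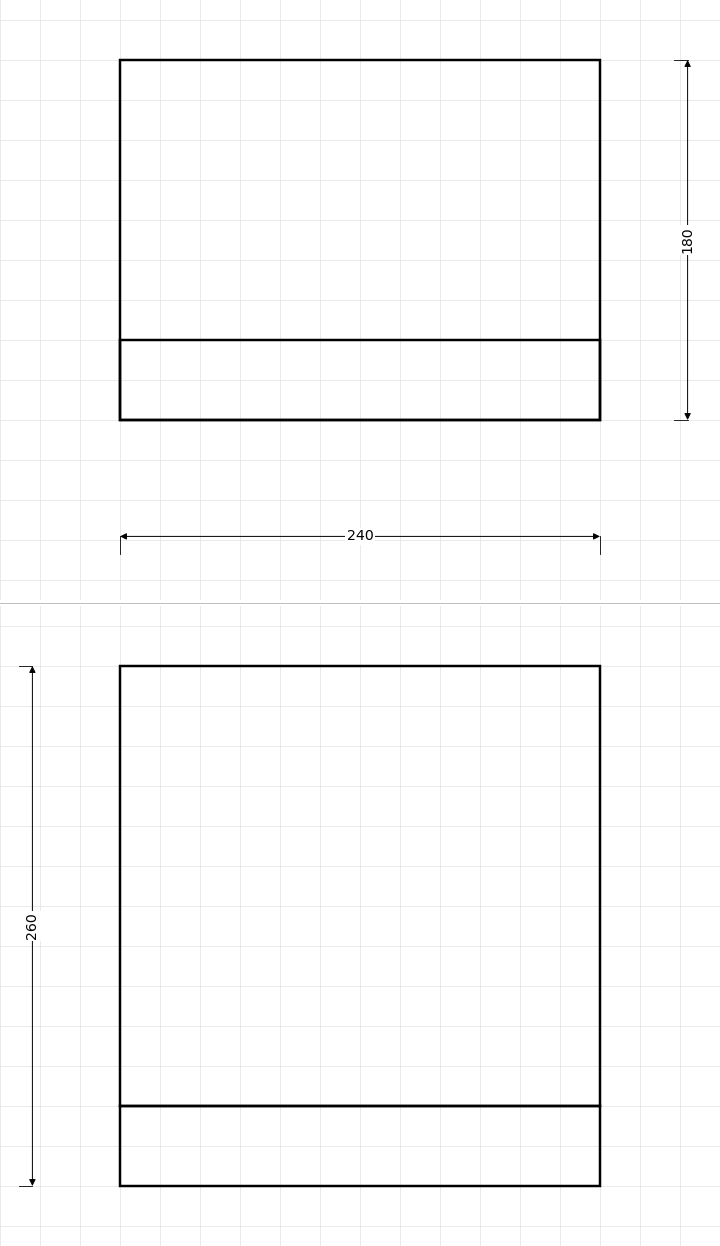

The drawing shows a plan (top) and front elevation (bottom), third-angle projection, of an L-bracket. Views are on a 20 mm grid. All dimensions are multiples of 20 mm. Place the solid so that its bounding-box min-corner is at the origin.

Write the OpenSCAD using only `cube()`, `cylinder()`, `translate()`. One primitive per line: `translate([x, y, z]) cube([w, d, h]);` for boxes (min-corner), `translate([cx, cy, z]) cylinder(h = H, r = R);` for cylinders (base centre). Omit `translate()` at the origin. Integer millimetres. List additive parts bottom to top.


cube([240, 180, 40]);
translate([0, 0, 40]) cube([240, 40, 220]);


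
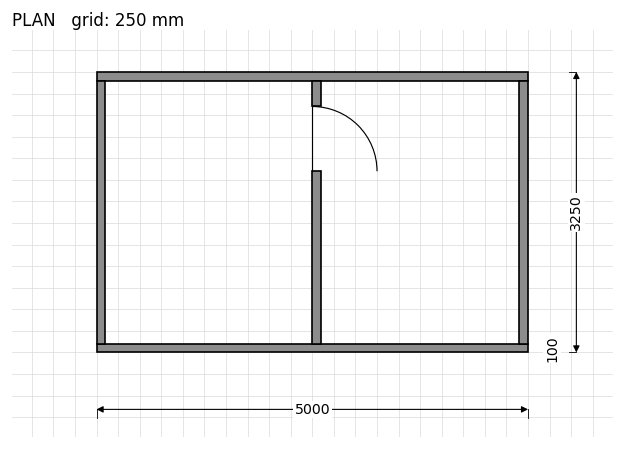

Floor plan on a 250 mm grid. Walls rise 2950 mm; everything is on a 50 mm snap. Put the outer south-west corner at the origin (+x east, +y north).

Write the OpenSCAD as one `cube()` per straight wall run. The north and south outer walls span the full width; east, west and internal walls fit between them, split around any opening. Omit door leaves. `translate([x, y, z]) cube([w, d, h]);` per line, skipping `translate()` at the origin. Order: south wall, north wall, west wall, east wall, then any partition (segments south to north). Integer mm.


cube([5000, 100, 2950]);
translate([0, 3150, 0]) cube([5000, 100, 2950]);
translate([0, 100, 0]) cube([100, 3050, 2950]);
translate([4900, 100, 0]) cube([100, 3050, 2950]);
translate([2500, 100, 0]) cube([100, 2000, 2950]);
translate([2500, 2850, 0]) cube([100, 300, 2950]);


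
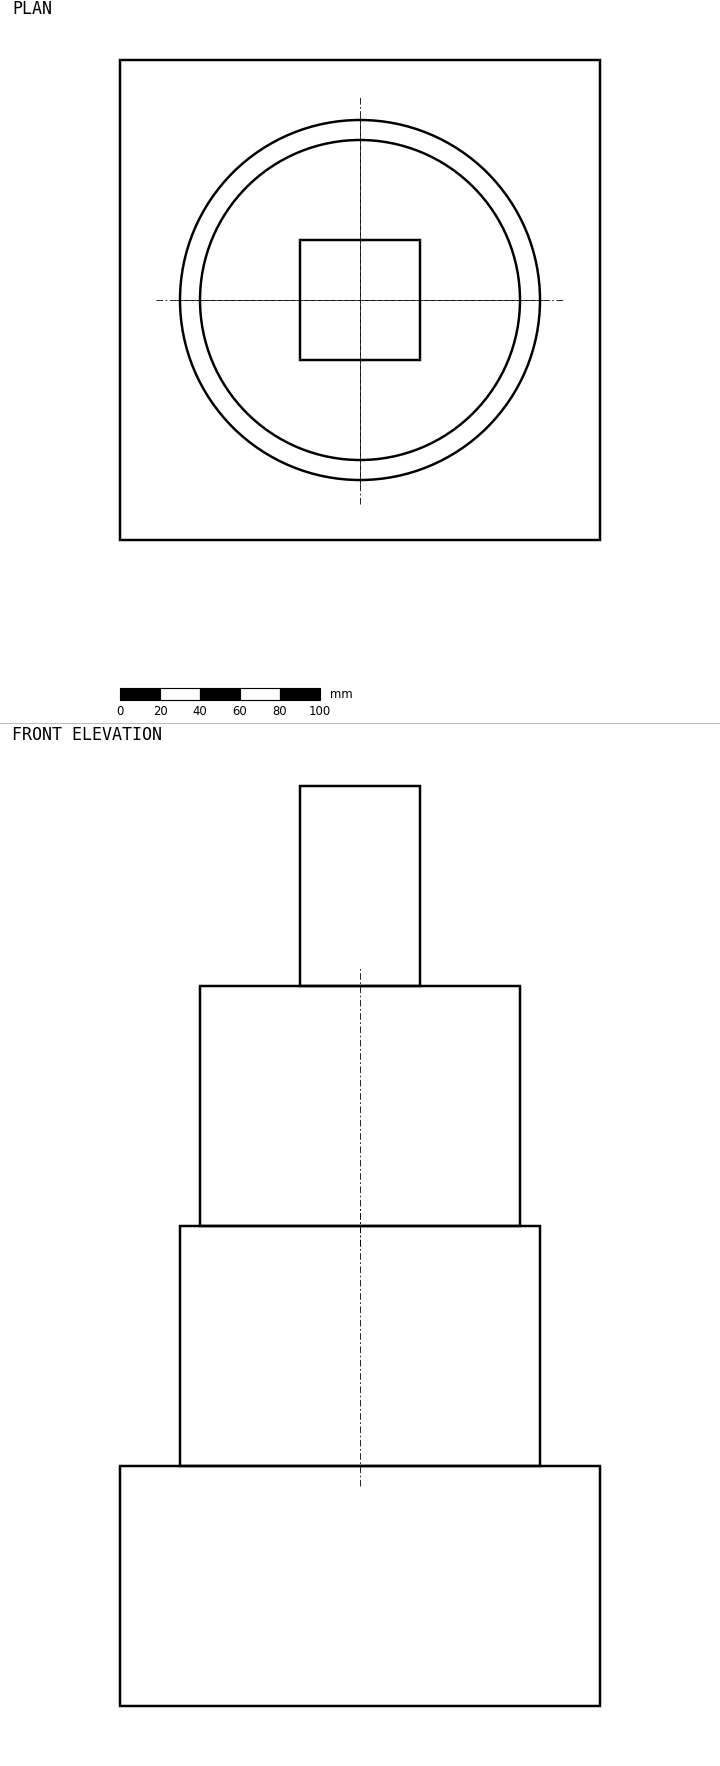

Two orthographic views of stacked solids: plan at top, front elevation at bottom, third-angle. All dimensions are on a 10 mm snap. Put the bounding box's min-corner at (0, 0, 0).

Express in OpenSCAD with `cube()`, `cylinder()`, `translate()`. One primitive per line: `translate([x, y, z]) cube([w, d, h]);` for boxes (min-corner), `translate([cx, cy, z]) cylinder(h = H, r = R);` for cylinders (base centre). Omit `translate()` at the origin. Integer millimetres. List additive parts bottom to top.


cube([240, 240, 120]);
translate([120, 120, 120]) cylinder(h = 120, r = 90);
translate([120, 120, 240]) cylinder(h = 120, r = 80);
translate([90, 90, 360]) cube([60, 60, 100]);
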